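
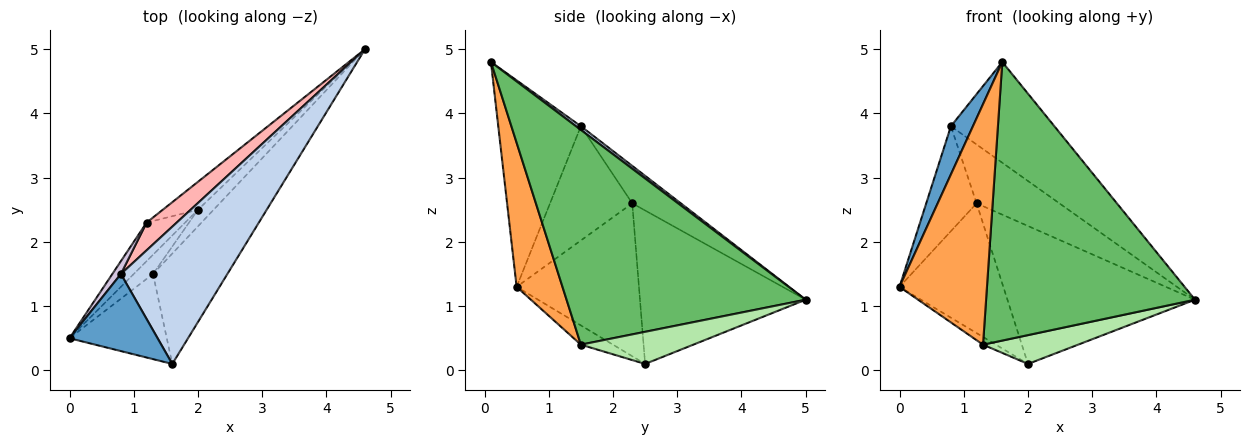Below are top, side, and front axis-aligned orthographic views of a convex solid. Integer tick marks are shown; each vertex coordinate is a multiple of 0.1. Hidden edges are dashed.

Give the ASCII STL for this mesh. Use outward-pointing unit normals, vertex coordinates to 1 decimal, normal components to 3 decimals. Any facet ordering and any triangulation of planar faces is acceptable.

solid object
 facet normal -0.893 -0.238 0.381
  outer loop
   vertex 0.8 1.5 3.8
   vertex 0.0 0.5 1.3
   vertex 1.6 0.1 4.8
  endloop
 endfacet
 facet normal 0.028 0.591 0.806
  outer loop
   vertex 0.8 1.5 3.8
   vertex 1.6 0.1 4.8
   vertex 4.6 5.0 1.1
  endloop
 endfacet
 facet normal 0.443 -0.845 -0.299
  outer loop
   vertex 1.3 1.5 0.4
   vertex 1.6 0.1 4.8
   vertex 0.0 0.5 1.3
  endloop
 endfacet
 facet normal -0.680 0.272 -0.680
  outer loop
   vertex 1.3 1.5 0.4
   vertex 0.0 0.5 1.3
   vertex 2.0 2.5 0.1
  endloop
 endfacet
 facet normal 0.729 -0.637 -0.252
  outer loop
   vertex 1.3 1.5 0.4
   vertex 4.6 5.0 1.1
   vertex 1.6 0.1 4.8
  endloop
 endfacet
 facet normal 0.716 -0.605 -0.348
  outer loop
   vertex 1.3 1.5 0.4
   vertex 2.0 2.5 0.1
   vertex 4.6 5.0 1.1
  endloop
 endfacet
 facet normal -0.655 0.741 -0.150
  outer loop
   vertex 1.2 2.3 2.6
   vertex 4.6 5.0 1.1
   vertex 2.0 2.5 0.1
  endloop
 endfacet
 facet normal -0.468 0.799 0.377
  outer loop
   vertex 1.2 2.3 2.6
   vertex 0.8 1.5 3.8
   vertex 4.6 5.0 1.1
  endloop
 endfacet
 facet normal -0.749 0.635 -0.189
  outer loop
   vertex 1.2 2.3 2.6
   vertex 2.0 2.5 0.1
   vertex 0.0 0.5 1.3
  endloop
 endfacet
 facet normal -0.851 0.521 0.064
  outer loop
   vertex 1.2 2.3 2.6
   vertex 0.0 0.5 1.3
   vertex 0.8 1.5 3.8
  endloop
 endfacet
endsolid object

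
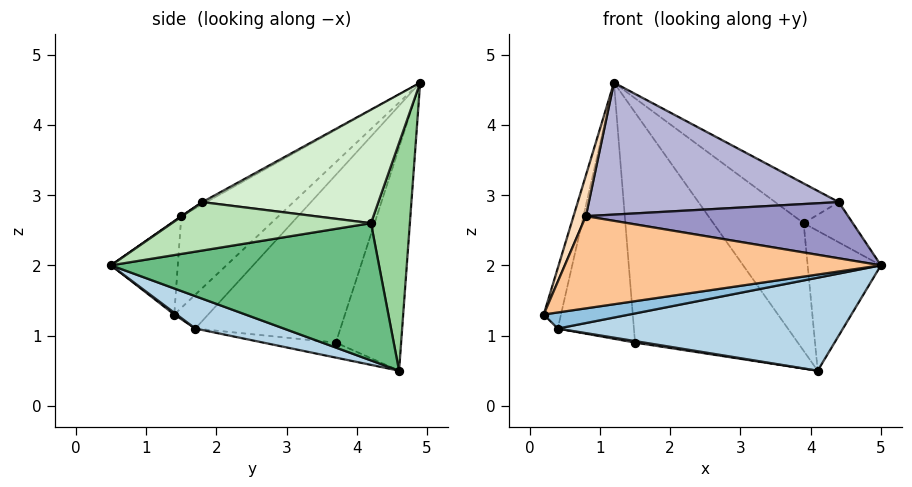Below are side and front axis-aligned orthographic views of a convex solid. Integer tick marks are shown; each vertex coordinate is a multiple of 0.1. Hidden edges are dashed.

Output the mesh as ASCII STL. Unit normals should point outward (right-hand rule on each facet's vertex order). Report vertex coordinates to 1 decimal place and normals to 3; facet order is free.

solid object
 facet normal -0.353 0.881 -0.314
  outer loop
   vertex 1.5 3.7 0.9
   vertex 1.2 4.9 4.6
   vertex 4.1 4.6 0.5
  endloop
 endfacet
 facet normal 0.015 -0.562 -0.827
  outer loop
   vertex 0.4 1.7 1.1
   vertex 5.0 0.5 2.0
   vertex 0.2 1.4 1.3
  endloop
 endfacet
 facet normal 0.100 -0.322 -0.941
  outer loop
   vertex 0.4 1.7 1.1
   vertex 4.1 4.6 0.5
   vertex 5.0 0.5 2.0
  endloop
 endfacet
 facet normal -0.146 -0.019 -0.989
  outer loop
   vertex 0.4 1.7 1.1
   vertex 1.5 3.7 0.9
   vertex 4.1 4.6 0.5
  endloop
 endfacet
 facet normal -0.872 0.444 -0.206
  outer loop
   vertex 0.4 1.7 1.1
   vertex 0.2 1.4 1.3
   vertex 1.2 4.9 4.6
  endloop
 endfacet
 facet normal -0.864 0.454 -0.217
  outer loop
   vertex 0.4 1.7 1.1
   vertex 1.2 4.9 4.6
   vertex 1.5 3.7 0.9
  endloop
 endfacet
 facet normal -0.204 -0.966 0.156
  outer loop
   vertex 0.8 1.5 2.7
   vertex 0.2 1.4 1.3
   vertex 5.0 0.5 2.0
  endloop
 endfacet
 facet normal -0.910 -0.115 0.398
  outer loop
   vertex 0.8 1.5 2.7
   vertex 1.2 4.9 4.6
   vertex 0.2 1.4 1.3
  endloop
 endfacet
 facet normal 0.955 0.261 0.141
  outer loop
   vertex 3.9 4.2 2.6
   vertex 5.0 0.5 2.0
   vertex 4.1 4.6 0.5
  endloop
 endfacet
 facet normal 0.387 0.898 0.208
  outer loop
   vertex 3.9 4.2 2.6
   vertex 4.1 4.6 0.5
   vertex 1.2 4.9 4.6
  endloop
 endfacet
 facet normal 0.930 0.230 0.288
  outer loop
   vertex 4.4 1.8 2.9
   vertex 5.0 0.5 2.0
   vertex 3.9 4.2 2.6
  endloop
 endfacet
 facet normal 0.617 0.223 0.755
  outer loop
   vertex 4.4 1.8 2.9
   vertex 3.9 4.2 2.6
   vertex 1.2 4.9 4.6
  endloop
 endfacet
 facet normal 0.002 -0.569 0.823
  outer loop
   vertex 4.4 1.8 2.9
   vertex 0.8 1.5 2.7
   vertex 5.0 0.5 2.0
  endloop
 endfacet
 facet normal -0.008 -0.487 0.873
  outer loop
   vertex 4.4 1.8 2.9
   vertex 1.2 4.9 4.6
   vertex 0.8 1.5 2.7
  endloop
 endfacet
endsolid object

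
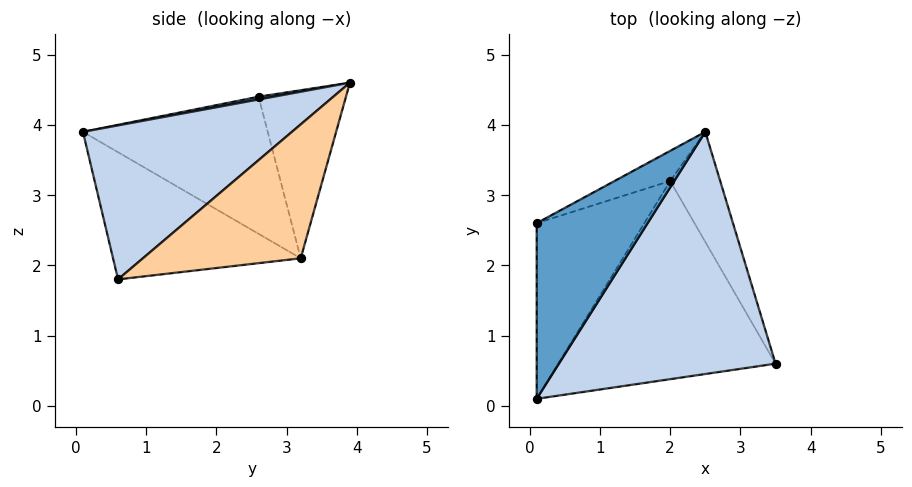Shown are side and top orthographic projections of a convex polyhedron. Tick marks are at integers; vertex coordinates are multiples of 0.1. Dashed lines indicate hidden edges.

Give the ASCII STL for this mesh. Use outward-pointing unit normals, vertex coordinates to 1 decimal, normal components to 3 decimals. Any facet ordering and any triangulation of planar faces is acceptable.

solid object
 facet normal 0.025 -0.196 0.980
  outer loop
   vertex 0.1 0.1 3.9
   vertex 2.5 3.9 4.6
   vertex 0.1 2.6 4.4
  endloop
 endfacet
 facet normal 0.515 -0.459 0.724
  outer loop
   vertex 0.1 0.1 3.9
   vertex 3.5 0.6 1.8
   vertex 2.5 3.9 4.6
  endloop
 endfacet
 facet normal -0.461 0.874 -0.153
  outer loop
   vertex 2.0 3.2 2.1
   vertex 0.1 2.6 4.4
   vertex 2.5 3.9 4.6
  endloop
 endfacet
 facet normal 0.810 0.502 -0.303
  outer loop
   vertex 2.0 3.2 2.1
   vertex 2.5 3.9 4.6
   vertex 3.5 0.6 1.8
  endloop
 endfacet
 facet normal -0.781 0.123 -0.613
  outer loop
   vertex 2.0 3.2 2.1
   vertex 0.1 0.1 3.9
   vertex 0.1 2.6 4.4
  endloop
 endfacet
 facet normal -0.496 -0.188 -0.848
  outer loop
   vertex 2.0 3.2 2.1
   vertex 3.5 0.6 1.8
   vertex 0.1 0.1 3.9
  endloop
 endfacet
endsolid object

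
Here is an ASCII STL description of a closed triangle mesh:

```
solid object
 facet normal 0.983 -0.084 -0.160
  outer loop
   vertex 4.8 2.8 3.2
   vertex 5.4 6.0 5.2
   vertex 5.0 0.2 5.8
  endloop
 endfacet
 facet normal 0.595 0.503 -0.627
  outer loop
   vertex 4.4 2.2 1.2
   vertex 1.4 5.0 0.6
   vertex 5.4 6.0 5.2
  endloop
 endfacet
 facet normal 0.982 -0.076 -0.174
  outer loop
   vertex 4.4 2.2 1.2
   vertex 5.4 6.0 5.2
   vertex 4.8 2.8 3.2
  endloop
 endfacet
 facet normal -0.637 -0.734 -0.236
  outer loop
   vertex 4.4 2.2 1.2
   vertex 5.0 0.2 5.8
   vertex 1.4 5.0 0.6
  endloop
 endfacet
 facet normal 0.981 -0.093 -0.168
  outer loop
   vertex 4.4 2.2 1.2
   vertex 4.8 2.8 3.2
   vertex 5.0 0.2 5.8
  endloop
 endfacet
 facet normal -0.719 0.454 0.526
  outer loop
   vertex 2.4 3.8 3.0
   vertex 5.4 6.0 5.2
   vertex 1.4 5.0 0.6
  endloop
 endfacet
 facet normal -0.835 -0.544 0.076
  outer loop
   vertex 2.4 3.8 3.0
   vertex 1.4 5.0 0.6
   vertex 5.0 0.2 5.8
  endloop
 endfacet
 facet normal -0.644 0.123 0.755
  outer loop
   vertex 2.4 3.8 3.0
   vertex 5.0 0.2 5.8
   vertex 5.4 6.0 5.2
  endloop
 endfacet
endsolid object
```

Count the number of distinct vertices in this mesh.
6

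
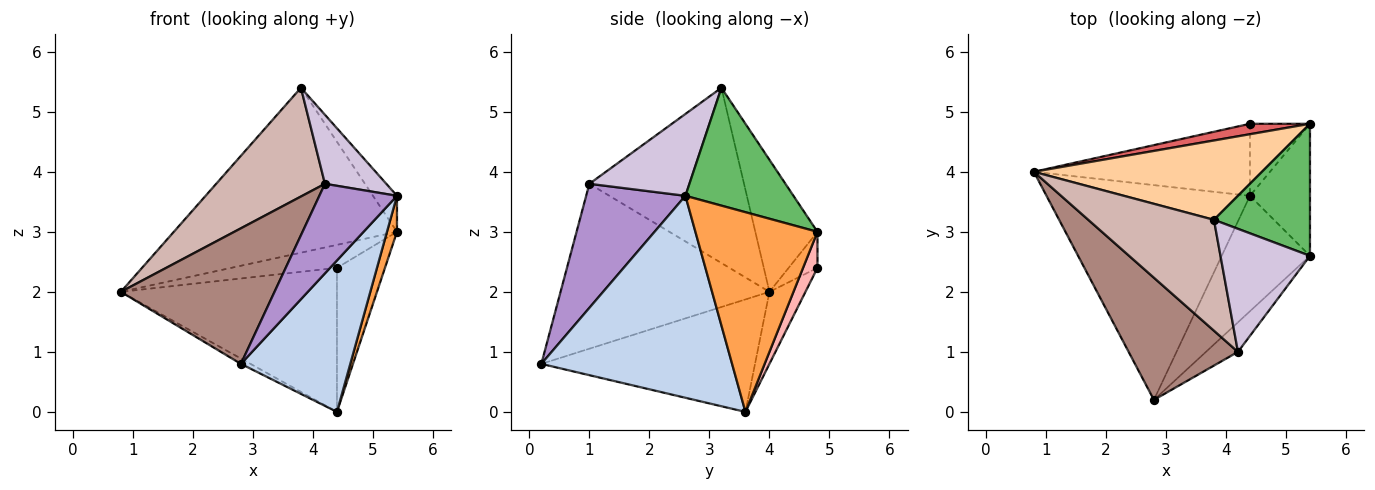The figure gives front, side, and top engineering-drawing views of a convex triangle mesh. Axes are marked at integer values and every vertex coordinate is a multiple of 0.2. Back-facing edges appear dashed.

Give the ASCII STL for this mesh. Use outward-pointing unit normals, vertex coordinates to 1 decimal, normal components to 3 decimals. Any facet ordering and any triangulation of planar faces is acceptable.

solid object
 facet normal -0.484 0.022 -0.875
  outer loop
   vertex 4.4 3.6 0.0
   vertex 2.8 0.2 0.8
   vertex 0.8 4.0 2.0
  endloop
 endfacet
 facet normal 0.811 -0.465 -0.355
  outer loop
   vertex 4.4 3.6 0.0
   vertex 5.4 2.6 3.6
   vertex 2.8 0.2 0.8
  endloop
 endfacet
 facet normal 0.955 -0.078 -0.287
  outer loop
   vertex 5.4 4.8 3.0
   vertex 5.4 2.6 3.6
   vertex 4.4 3.6 0.0
  endloop
 endfacet
 facet normal -0.243 0.874 0.420
  outer loop
   vertex 3.8 3.2 5.4
   vertex 5.4 4.8 3.0
   vertex 0.8 4.0 2.0
  endloop
 endfacet
 facet normal 0.764 0.170 0.623
  outer loop
   vertex 3.8 3.2 5.4
   vertex 5.4 2.6 3.6
   vertex 5.4 4.8 3.0
  endloop
 endfacet
 facet normal -0.147 0.885 -0.442
  outer loop
   vertex 4.4 4.8 2.4
   vertex 4.4 3.6 0.0
   vertex 0.8 4.0 2.0
  endloop
 endfacet
 facet normal -0.241 0.884 0.402
  outer loop
   vertex 4.4 4.8 2.4
   vertex 0.8 4.0 2.0
   vertex 5.4 4.8 3.0
  endloop
 endfacet
 facet normal 0.259 0.864 -0.432
  outer loop
   vertex 4.4 4.8 2.4
   vertex 5.4 4.8 3.0
   vertex 4.4 3.6 0.0
  endloop
 endfacet
 facet normal 0.772 -0.604 -0.199
  outer loop
   vertex 4.2 1.0 3.8
   vertex 2.8 0.2 0.8
   vertex 5.4 2.6 3.6
  endloop
 endfacet
 facet normal 0.624 -0.382 0.682
  outer loop
   vertex 4.2 1.0 3.8
   vertex 5.4 2.6 3.6
   vertex 3.8 3.2 5.4
  endloop
 endfacet
 facet normal -0.711 -0.523 0.471
  outer loop
   vertex 4.2 1.0 3.8
   vertex 0.8 4.0 2.0
   vertex 2.8 0.2 0.8
  endloop
 endfacet
 facet normal -0.706 -0.496 0.506
  outer loop
   vertex 4.2 1.0 3.8
   vertex 3.8 3.2 5.4
   vertex 0.8 4.0 2.0
  endloop
 endfacet
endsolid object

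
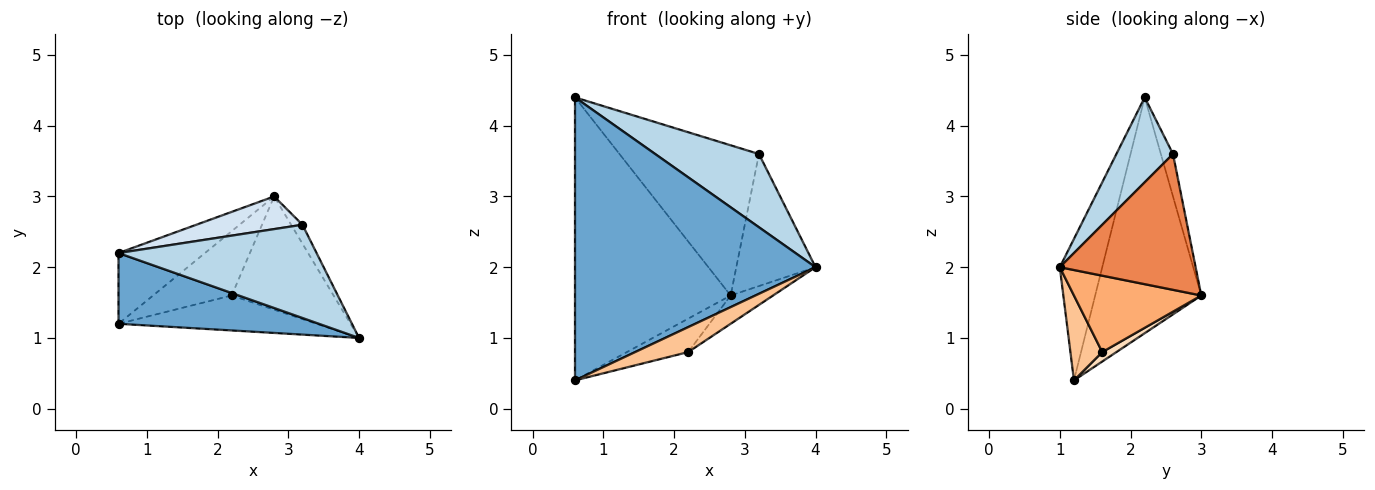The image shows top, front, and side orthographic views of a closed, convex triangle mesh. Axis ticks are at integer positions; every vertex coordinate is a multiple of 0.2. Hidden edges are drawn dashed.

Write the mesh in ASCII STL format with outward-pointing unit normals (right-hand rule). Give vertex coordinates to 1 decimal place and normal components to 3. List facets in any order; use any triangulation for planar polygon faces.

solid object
 facet normal -0.169 -0.956 0.239
  outer loop
   vertex 0.6 1.2 0.4
   vertex 4.0 1.0 2.0
   vertex 0.6 2.2 4.4
  endloop
 endfacet
 facet normal -0.552 0.809 -0.202
  outer loop
   vertex 0.6 1.2 0.4
   vertex 0.6 2.2 4.4
   vertex 2.8 3.0 1.6
  endloop
 endfacet
 facet normal 0.319 -0.585 0.745
  outer loop
   vertex 3.2 2.6 3.6
   vertex 0.6 2.2 4.4
   vertex 4.0 1.0 2.0
  endloop
 endfacet
 facet normal -0.085 0.974 0.212
  outer loop
   vertex 3.2 2.6 3.6
   vertex 2.8 3.0 1.6
   vertex 0.6 2.2 4.4
  endloop
 endfacet
 facet normal 0.862 0.503 -0.072
  outer loop
   vertex 3.2 2.6 3.6
   vertex 4.0 1.0 2.0
   vertex 2.8 3.0 1.6
  endloop
 endfacet
 facet normal 0.588 0.196 -0.784
  outer loop
   vertex 2.2 1.6 0.8
   vertex 2.8 3.0 1.6
   vertex 4.0 1.0 2.0
  endloop
 endfacet
 facet normal 0.329 -0.549 -0.768
  outer loop
   vertex 2.2 1.6 0.8
   vertex 4.0 1.0 2.0
   vertex 0.6 1.2 0.4
  endloop
 endfacet
 facet normal 0.106 0.459 -0.882
  outer loop
   vertex 2.2 1.6 0.8
   vertex 0.6 1.2 0.4
   vertex 2.8 3.0 1.6
  endloop
 endfacet
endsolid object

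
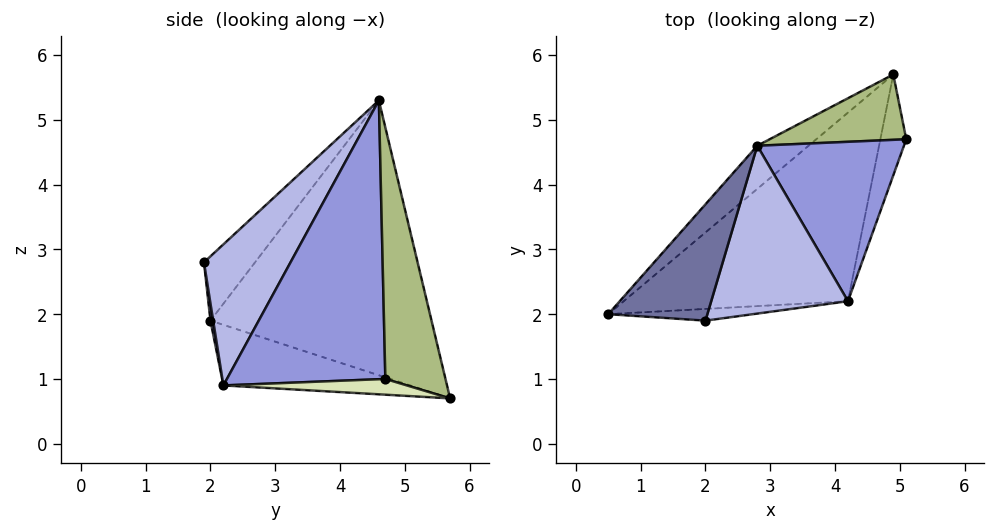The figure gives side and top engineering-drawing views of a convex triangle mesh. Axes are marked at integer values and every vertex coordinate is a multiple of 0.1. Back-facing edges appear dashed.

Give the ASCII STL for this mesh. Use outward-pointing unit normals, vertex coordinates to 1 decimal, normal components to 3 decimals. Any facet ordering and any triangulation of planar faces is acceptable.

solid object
 facet normal -0.464 -0.524 0.714
  outer loop
   vertex 2.0 1.9 2.8
   vertex 2.8 4.6 5.3
   vertex 0.5 2.0 1.9
  endloop
 endfacet
 facet normal 0.016 -0.990 -0.137
  outer loop
   vertex 4.2 2.2 0.9
   vertex 2.0 1.9 2.8
   vertex 0.5 2.0 1.9
  endloop
 endfacet
 facet normal 0.839 -0.320 0.441
  outer loop
   vertex 4.2 2.2 0.9
   vertex 5.1 4.7 1.0
   vertex 2.8 4.6 5.3
  endloop
 endfacet
 facet normal 0.545 -0.651 0.528
  outer loop
   vertex 4.2 2.2 0.9
   vertex 2.8 4.6 5.3
   vertex 2.0 1.9 2.8
  endloop
 endfacet
 facet normal -0.658 0.743 -0.123
  outer loop
   vertex 4.9 5.7 0.7
   vertex 0.5 2.0 1.9
   vertex 2.8 4.6 5.3
  endloop
 endfacet
 facet normal 0.837 0.304 0.455
  outer loop
   vertex 4.9 5.7 0.7
   vertex 2.8 4.6 5.3
   vertex 5.1 4.7 1.0
  endloop
 endfacet
 facet normal -0.261 -0.003 -0.965
  outer loop
   vertex 4.9 5.7 0.7
   vertex 4.2 2.2 0.9
   vertex 0.5 2.0 1.9
  endloop
 endfacet
 facet normal 0.513 -0.151 -0.845
  outer loop
   vertex 4.9 5.7 0.7
   vertex 5.1 4.7 1.0
   vertex 4.2 2.2 0.9
  endloop
 endfacet
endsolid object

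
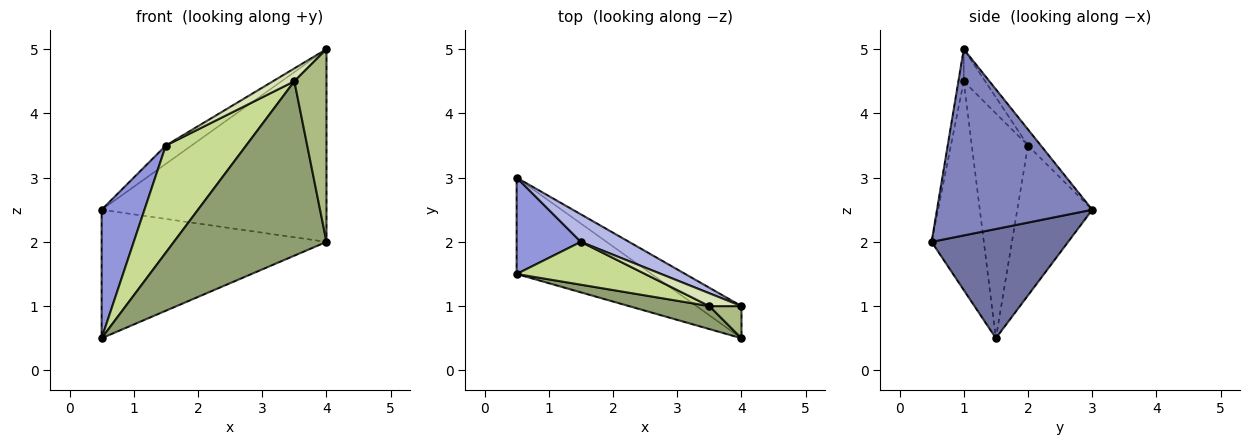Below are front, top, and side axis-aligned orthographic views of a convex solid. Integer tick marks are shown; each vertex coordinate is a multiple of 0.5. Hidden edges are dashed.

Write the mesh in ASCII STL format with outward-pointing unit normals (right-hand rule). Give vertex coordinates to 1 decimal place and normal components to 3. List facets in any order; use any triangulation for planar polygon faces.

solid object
 facet normal 0.437 0.720 -0.540
  outer loop
   vertex 0.5 3.0 2.5
   vertex 4.0 0.5 2.0
   vertex 0.5 1.5 0.5
  endloop
 endfacet
 facet normal 0.563 0.815 -0.136
  outer loop
   vertex 4.0 1.0 5.0
   vertex 4.0 0.5 2.0
   vertex 0.5 3.0 2.5
  endloop
 endfacet
 facet normal -0.814 -0.465 0.349
  outer loop
   vertex 1.5 2.0 3.5
   vertex 0.5 3.0 2.5
   vertex 0.5 1.5 0.5
  endloop
 endfacet
 facet normal -0.267 0.535 0.802
  outer loop
   vertex 1.5 2.0 3.5
   vertex 4.0 1.0 5.0
   vertex 0.5 3.0 2.5
  endloop
 endfacet
 facet normal -0.321 -0.939 0.124
  outer loop
   vertex 3.5 1.0 4.5
   vertex 0.5 1.5 0.5
   vertex 4.0 0.5 2.0
  endloop
 endfacet
 facet normal -0.162 -0.973 0.162
  outer loop
   vertex 3.5 1.0 4.5
   vertex 4.0 0.5 2.0
   vertex 4.0 1.0 5.0
  endloop
 endfacet
 facet normal -0.545 -0.778 0.311
  outer loop
   vertex 3.5 1.0 4.5
   vertex 1.5 2.0 3.5
   vertex 0.5 1.5 0.5
  endloop
 endfacet
 facet normal -0.577 -0.577 0.577
  outer loop
   vertex 3.5 1.0 4.5
   vertex 4.0 1.0 5.0
   vertex 1.5 2.0 3.5
  endloop
 endfacet
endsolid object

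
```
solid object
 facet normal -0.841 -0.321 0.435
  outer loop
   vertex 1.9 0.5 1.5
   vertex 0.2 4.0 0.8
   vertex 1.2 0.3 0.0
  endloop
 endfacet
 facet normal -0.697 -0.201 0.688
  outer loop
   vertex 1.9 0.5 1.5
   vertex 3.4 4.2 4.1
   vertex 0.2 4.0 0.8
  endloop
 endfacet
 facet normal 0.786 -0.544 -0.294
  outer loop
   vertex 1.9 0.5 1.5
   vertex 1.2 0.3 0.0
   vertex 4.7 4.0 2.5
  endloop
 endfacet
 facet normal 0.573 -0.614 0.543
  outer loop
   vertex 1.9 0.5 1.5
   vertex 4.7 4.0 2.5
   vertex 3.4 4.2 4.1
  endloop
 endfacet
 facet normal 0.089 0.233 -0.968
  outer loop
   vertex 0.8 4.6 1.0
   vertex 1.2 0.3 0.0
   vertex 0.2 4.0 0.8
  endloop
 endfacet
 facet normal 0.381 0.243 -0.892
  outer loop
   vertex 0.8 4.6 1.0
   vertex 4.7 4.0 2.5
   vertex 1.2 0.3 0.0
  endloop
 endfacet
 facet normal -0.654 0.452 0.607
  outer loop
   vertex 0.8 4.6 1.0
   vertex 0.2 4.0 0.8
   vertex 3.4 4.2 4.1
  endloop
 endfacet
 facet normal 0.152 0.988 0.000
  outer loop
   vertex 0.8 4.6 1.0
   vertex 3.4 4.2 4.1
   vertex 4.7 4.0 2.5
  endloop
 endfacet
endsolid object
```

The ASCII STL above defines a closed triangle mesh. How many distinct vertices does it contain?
6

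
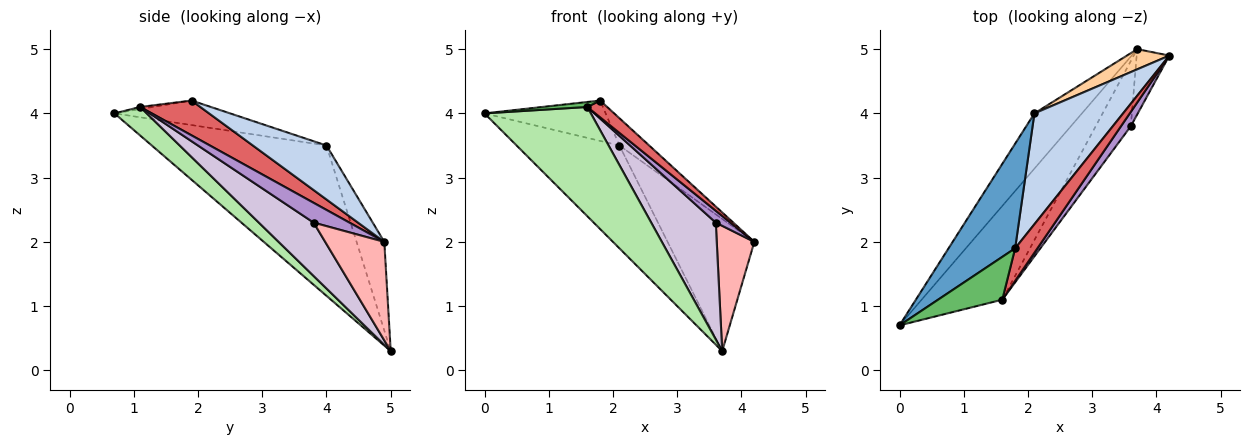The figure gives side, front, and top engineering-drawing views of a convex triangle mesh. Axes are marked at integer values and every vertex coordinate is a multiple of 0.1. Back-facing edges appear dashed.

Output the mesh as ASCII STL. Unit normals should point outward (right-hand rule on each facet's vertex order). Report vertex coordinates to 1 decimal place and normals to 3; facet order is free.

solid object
 facet normal -0.325 0.341 0.882
  outer loop
   vertex 2.1 4.0 3.5
   vertex 0.0 0.7 4.0
   vertex 1.8 1.9 4.2
  endloop
 endfacet
 facet normal 0.509 0.206 0.836
  outer loop
   vertex 2.1 4.0 3.5
   vertex 1.8 1.9 4.2
   vertex 4.2 4.9 2.0
  endloop
 endfacet
 facet normal -0.832 0.489 -0.263
  outer loop
   vertex 2.1 4.0 3.5
   vertex 3.7 5.0 0.3
   vertex 0.0 0.7 4.0
  endloop
 endfacet
 facet normal -0.301 0.943 0.144
  outer loop
   vertex 2.1 4.0 3.5
   vertex 4.2 4.9 2.0
   vertex 3.7 5.0 0.3
  endloop
 endfacet
 facet normal -0.033 -0.116 0.993
  outer loop
   vertex 1.6 1.1 4.1
   vertex 1.8 1.9 4.2
   vertex 0.0 0.7 4.0
  endloop
 endfacet
 facet normal 0.225 -0.739 -0.635
  outer loop
   vertex 1.6 1.1 4.1
   vertex 0.0 0.7 4.0
   vertex 3.7 5.0 0.3
  endloop
 endfacet
 facet normal 0.811 -0.268 0.520
  outer loop
   vertex 1.6 1.1 4.1
   vertex 4.2 4.9 2.0
   vertex 1.8 1.9 4.2
  endloop
 endfacet
 facet normal 0.813 -0.517 -0.269
  outer loop
   vertex 3.6 3.8 2.3
   vertex 3.7 5.0 0.3
   vertex 4.2 4.9 2.0
  endloop
 endfacet
 facet normal 0.841 -0.345 0.417
  outer loop
   vertex 3.6 3.8 2.3
   vertex 4.2 4.9 2.0
   vertex 1.6 1.1 4.1
  endloop
 endfacet
 facet normal 0.595 -0.702 -0.391
  outer loop
   vertex 3.6 3.8 2.3
   vertex 1.6 1.1 4.1
   vertex 3.7 5.0 0.3
  endloop
 endfacet
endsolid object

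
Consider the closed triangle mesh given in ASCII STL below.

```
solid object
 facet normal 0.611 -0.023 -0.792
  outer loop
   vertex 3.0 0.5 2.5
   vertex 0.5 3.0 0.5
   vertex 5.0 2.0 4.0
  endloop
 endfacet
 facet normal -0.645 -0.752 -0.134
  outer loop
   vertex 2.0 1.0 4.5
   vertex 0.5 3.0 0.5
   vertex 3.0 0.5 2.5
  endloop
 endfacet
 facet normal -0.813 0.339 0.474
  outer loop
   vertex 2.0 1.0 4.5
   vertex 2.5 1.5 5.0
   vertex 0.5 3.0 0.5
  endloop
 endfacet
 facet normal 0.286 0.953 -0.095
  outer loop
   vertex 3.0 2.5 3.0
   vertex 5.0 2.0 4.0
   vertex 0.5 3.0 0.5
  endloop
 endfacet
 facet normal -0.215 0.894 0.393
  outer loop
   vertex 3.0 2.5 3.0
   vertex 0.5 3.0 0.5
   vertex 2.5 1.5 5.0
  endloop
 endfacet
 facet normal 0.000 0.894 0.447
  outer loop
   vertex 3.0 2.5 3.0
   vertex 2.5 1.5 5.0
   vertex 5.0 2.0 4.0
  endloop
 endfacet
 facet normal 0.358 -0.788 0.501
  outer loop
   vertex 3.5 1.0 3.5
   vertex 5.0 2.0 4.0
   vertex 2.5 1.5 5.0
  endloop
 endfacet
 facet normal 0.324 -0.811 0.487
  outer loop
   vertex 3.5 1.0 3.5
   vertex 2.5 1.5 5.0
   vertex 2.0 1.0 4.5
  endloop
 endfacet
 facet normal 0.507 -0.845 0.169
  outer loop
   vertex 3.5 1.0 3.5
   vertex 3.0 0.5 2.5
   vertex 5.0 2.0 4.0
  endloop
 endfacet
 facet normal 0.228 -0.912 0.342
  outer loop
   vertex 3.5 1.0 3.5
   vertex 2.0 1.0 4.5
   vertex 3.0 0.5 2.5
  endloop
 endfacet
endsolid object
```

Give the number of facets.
10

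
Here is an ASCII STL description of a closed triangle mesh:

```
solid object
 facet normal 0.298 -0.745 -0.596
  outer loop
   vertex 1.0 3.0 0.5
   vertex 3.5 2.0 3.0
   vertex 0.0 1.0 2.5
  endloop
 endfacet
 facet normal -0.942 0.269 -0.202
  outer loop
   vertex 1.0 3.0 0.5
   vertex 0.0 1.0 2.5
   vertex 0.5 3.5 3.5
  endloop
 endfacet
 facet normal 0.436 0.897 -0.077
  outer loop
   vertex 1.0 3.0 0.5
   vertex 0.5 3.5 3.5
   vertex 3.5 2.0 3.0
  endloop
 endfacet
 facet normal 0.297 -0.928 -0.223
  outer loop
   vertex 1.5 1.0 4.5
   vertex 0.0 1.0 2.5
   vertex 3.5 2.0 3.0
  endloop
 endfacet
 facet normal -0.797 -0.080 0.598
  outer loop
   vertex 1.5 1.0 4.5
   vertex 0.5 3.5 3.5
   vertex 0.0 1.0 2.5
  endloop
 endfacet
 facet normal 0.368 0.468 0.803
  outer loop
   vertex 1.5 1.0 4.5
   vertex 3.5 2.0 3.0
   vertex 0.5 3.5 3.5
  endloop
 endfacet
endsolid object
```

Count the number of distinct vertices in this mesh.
5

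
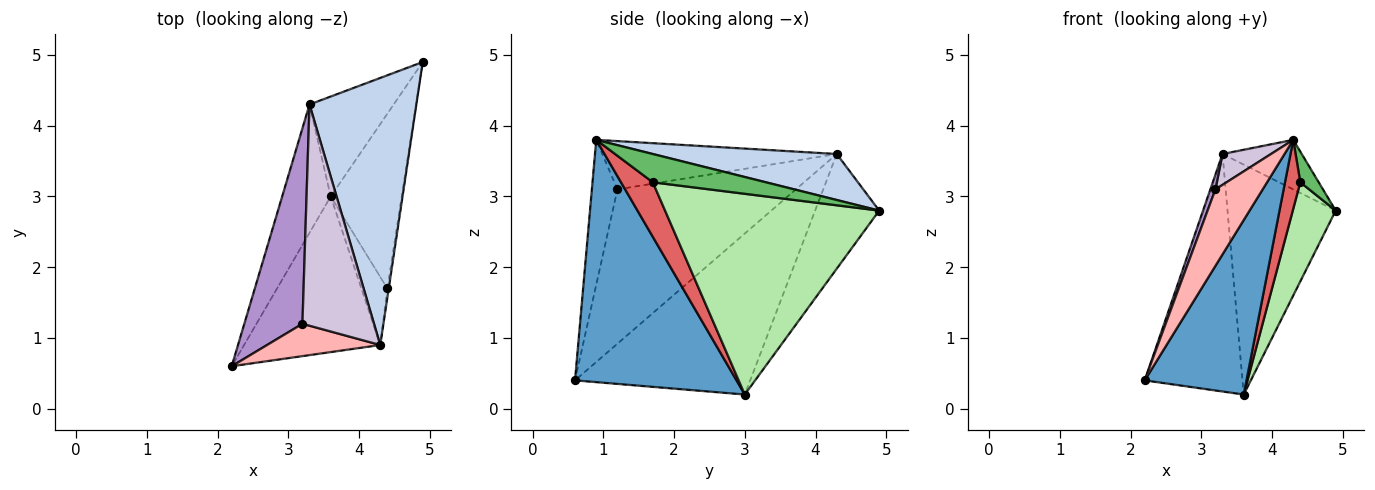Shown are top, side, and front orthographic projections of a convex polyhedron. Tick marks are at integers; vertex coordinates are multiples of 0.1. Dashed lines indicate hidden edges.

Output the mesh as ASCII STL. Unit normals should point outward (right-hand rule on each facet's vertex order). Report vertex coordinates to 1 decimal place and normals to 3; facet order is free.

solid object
 facet normal 0.764 -0.481 -0.429
  outer loop
   vertex 3.6 3.0 0.2
   vertex 4.3 0.9 3.8
   vertex 2.2 0.6 0.4
  endloop
 endfacet
 facet normal 0.390 0.168 0.905
  outer loop
   vertex 3.3 4.3 3.6
   vertex 4.3 0.9 3.8
   vertex 4.9 4.9 2.8
  endloop
 endfacet
 facet normal -0.844 0.471 -0.255
  outer loop
   vertex 3.3 4.3 3.6
   vertex 3.6 3.0 0.2
   vertex 2.2 0.6 0.4
  endloop
 endfacet
 facet normal -0.477 0.806 -0.350
  outer loop
   vertex 3.3 4.3 3.6
   vertex 4.9 4.9 2.8
   vertex 3.6 3.0 0.2
  endloop
 endfacet
 facet normal 0.986 -0.160 -0.049
  outer loop
   vertex 4.4 1.7 3.2
   vertex 4.9 4.9 2.8
   vertex 4.3 0.9 3.8
  endloop
 endfacet
 facet normal 0.926 -0.186 -0.328
  outer loop
   vertex 4.4 1.7 3.2
   vertex 3.6 3.0 0.2
   vertex 4.9 4.9 2.8
  endloop
 endfacet
 facet normal 0.828 -0.399 -0.394
  outer loop
   vertex 4.4 1.7 3.2
   vertex 4.3 0.9 3.8
   vertex 3.6 3.0 0.2
  endloop
 endfacet
 facet normal -0.447 -0.824 0.349
  outer loop
   vertex 3.2 1.2 3.1
   vertex 2.2 0.6 0.4
   vertex 4.3 0.9 3.8
  endloop
 endfacet
 facet normal -0.935 -0.027 0.352
  outer loop
   vertex 3.2 1.2 3.1
   vertex 3.3 4.3 3.6
   vertex 2.2 0.6 0.4
  endloop
 endfacet
 facet normal -0.555 -0.115 0.824
  outer loop
   vertex 3.2 1.2 3.1
   vertex 4.3 0.9 3.8
   vertex 3.3 4.3 3.6
  endloop
 endfacet
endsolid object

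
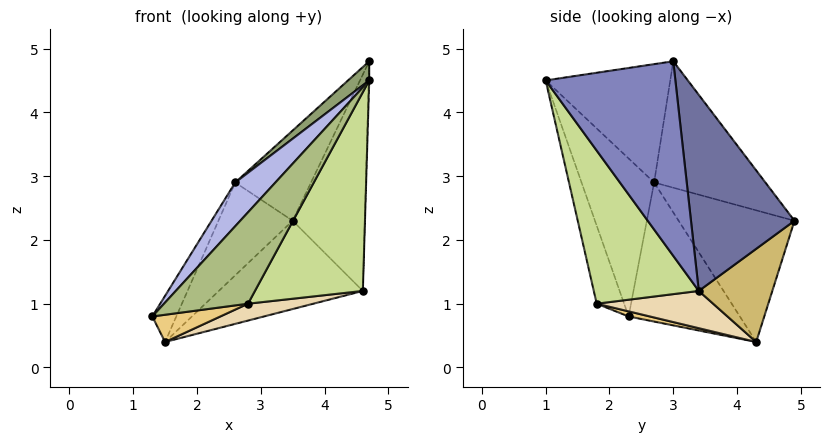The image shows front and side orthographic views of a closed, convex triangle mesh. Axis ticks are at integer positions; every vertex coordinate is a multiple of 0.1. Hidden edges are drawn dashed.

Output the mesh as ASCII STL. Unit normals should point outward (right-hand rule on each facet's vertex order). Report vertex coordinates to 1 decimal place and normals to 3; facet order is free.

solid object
 facet normal 0.820 0.571 0.041
  outer loop
   vertex 4.6 3.4 1.2
   vertex 3.5 4.9 2.3
   vertex 4.7 3.0 4.8
  endloop
 endfacet
 facet normal 1.000 0.004 -0.027
  outer loop
   vertex 4.6 3.4 1.2
   vertex 4.7 3.0 4.8
   vertex 4.7 1.0 4.5
  endloop
 endfacet
 facet normal -0.638 0.434 0.636
  outer loop
   vertex 2.6 2.7 2.9
   vertex 4.7 3.0 4.8
   vertex 3.5 4.9 2.3
  endloop
 endfacet
 facet normal -0.739 -0.409 0.535
  outer loop
   vertex 2.6 2.7 2.9
   vertex 1.3 2.3 0.8
   vertex 4.7 1.0 4.5
  endloop
 endfacet
 facet normal -0.658 -0.112 0.745
  outer loop
   vertex 2.6 2.7 2.9
   vertex 4.7 1.0 4.5
   vertex 4.7 3.0 4.8
  endloop
 endfacet
 facet normal -0.310 -0.949 -0.049
  outer loop
   vertex 2.8 1.8 1.0
   vertex 4.7 1.0 4.5
   vertex 1.3 2.3 0.8
  endloop
 endfacet
 facet normal 0.613 -0.630 -0.477
  outer loop
   vertex 2.8 1.8 1.0
   vertex 4.6 3.4 1.2
   vertex 4.7 1.0 4.5
  endloop
 endfacet
 facet normal -0.851 0.183 0.492
  outer loop
   vertex 1.5 4.3 0.4
   vertex 1.3 2.3 0.8
   vertex 2.6 2.7 2.9
  endloop
 endfacet
 facet normal -0.685 0.439 0.582
  outer loop
   vertex 1.5 4.3 0.4
   vertex 2.6 2.7 2.9
   vertex 3.5 4.9 2.3
  endloop
 endfacet
 facet normal 0.362 0.709 -0.605
  outer loop
   vertex 1.5 4.3 0.4
   vertex 3.5 4.9 2.3
   vertex 4.6 3.4 1.2
  endloop
 endfacet
 facet normal 0.063 -0.202 -0.977
  outer loop
   vertex 1.5 4.3 0.4
   vertex 2.8 1.8 1.0
   vertex 1.3 2.3 0.8
  endloop
 endfacet
 facet normal 0.215 -0.121 -0.969
  outer loop
   vertex 1.5 4.3 0.4
   vertex 4.6 3.4 1.2
   vertex 2.8 1.8 1.0
  endloop
 endfacet
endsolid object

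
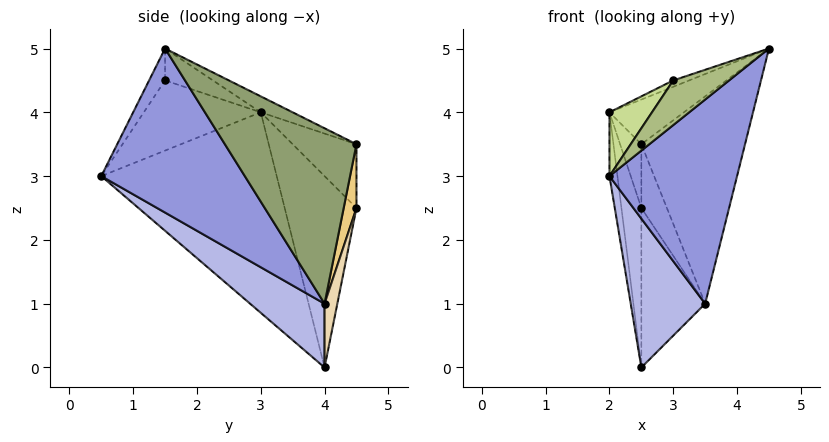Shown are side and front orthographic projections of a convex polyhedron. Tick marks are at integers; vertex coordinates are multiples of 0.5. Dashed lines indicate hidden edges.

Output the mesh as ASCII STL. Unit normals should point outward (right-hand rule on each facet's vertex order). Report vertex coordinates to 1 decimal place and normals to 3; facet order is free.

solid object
 facet normal -0.153 0.358 0.921
  outer loop
   vertex 2.0 3.0 4.0
   vertex 4.5 1.5 5.0
   vertex 2.5 4.5 3.5
  endloop
 endfacet
 facet normal -0.993 0.045 -0.113
  outer loop
   vertex 2.0 3.0 4.0
   vertex 2.5 4.0 0.0
   vertex 2.0 0.5 3.0
  endloop
 endfacet
 facet normal 0.640 -0.569 -0.516
  outer loop
   vertex 3.5 4.0 1.0
   vertex 4.5 1.5 5.0
   vertex 2.0 0.5 3.0
  endloop
 endfacet
 facet normal 0.577 -0.577 -0.577
  outer loop
   vertex 3.5 4.0 1.0
   vertex 2.0 0.5 3.0
   vertex 2.5 4.0 0.0
  endloop
 endfacet
 facet normal 0.772 0.608 0.187
  outer loop
   vertex 3.5 4.0 1.0
   vertex 2.5 4.5 3.5
   vertex 4.5 1.5 5.0
  endloop
 endfacet
 facet normal -0.212 -0.742 0.636
  outer loop
   vertex 3.0 1.5 4.5
   vertex 2.0 0.5 3.0
   vertex 4.5 1.5 5.0
  endloop
 endfacet
 facet normal -0.715 -0.260 0.650
  outer loop
   vertex 3.0 1.5 4.5
   vertex 2.0 3.0 4.0
   vertex 2.0 0.5 3.0
  endloop
 endfacet
 facet normal -0.314 0.105 0.943
  outer loop
   vertex 3.0 1.5 4.5
   vertex 4.5 1.5 5.0
   vertex 2.0 3.0 4.0
  endloop
 endfacet
 facet normal -0.949 0.316 0.000
  outer loop
   vertex 2.5 4.5 2.5
   vertex 2.0 3.0 4.0
   vertex 2.5 4.5 3.5
  endloop
 endfacet
 facet normal -0.962 0.267 -0.053
  outer loop
   vertex 2.5 4.5 2.5
   vertex 2.5 4.0 0.0
   vertex 2.0 3.0 4.0
  endloop
 endfacet
 facet normal 0.447 0.894 0.000
  outer loop
   vertex 2.5 4.5 2.5
   vertex 2.5 4.5 3.5
   vertex 3.5 4.0 1.0
  endloop
 endfacet
 facet normal 0.192 0.962 -0.192
  outer loop
   vertex 2.5 4.5 2.5
   vertex 3.5 4.0 1.0
   vertex 2.5 4.0 0.0
  endloop
 endfacet
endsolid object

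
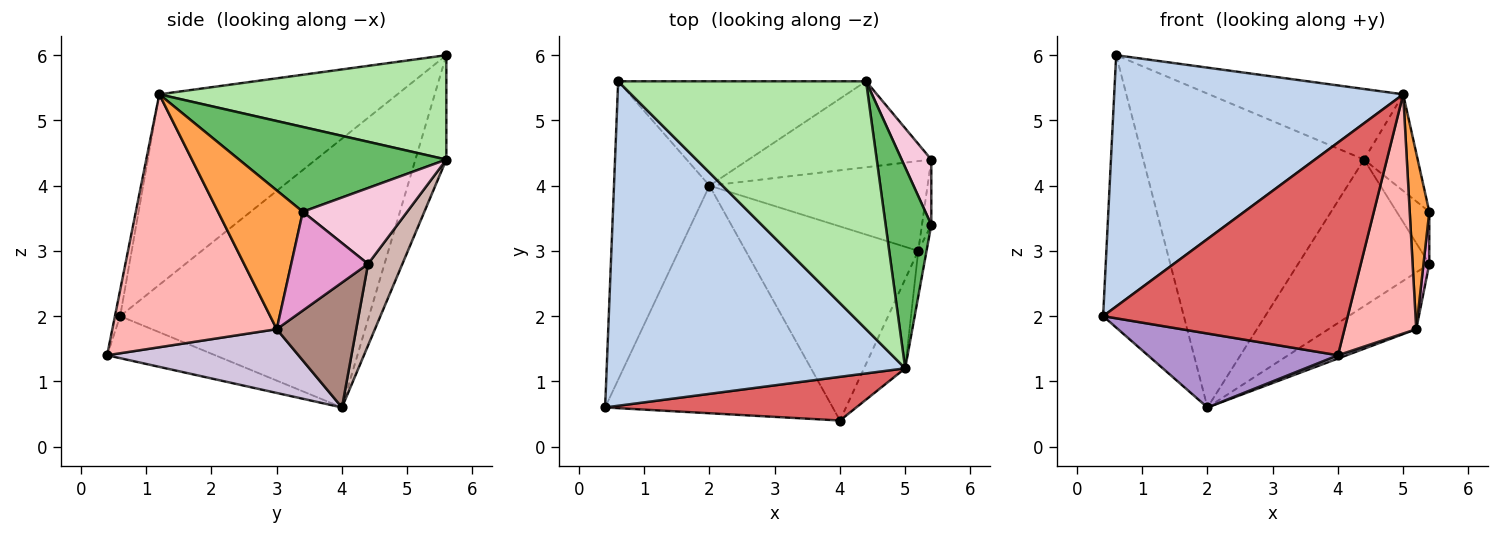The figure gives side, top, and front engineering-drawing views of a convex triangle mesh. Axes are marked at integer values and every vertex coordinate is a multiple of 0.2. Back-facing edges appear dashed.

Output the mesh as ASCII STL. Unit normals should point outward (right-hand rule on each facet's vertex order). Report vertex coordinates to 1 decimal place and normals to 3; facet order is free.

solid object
 facet normal -0.901 0.292 -0.320
  outer loop
   vertex 2.0 4.0 0.6
   vertex 0.4 0.6 2.0
   vertex 0.6 5.6 6.0
  endloop
 endfacet
 facet normal -0.450 -0.547 0.706
  outer loop
   vertex 5.0 1.2 5.4
   vertex 0.6 5.6 6.0
   vertex 0.4 0.6 2.0
  endloop
 endfacet
 facet normal 0.973 -0.224 -0.058
  outer loop
   vertex 5.2 3.0 1.8
   vertex 5.4 3.4 3.6
   vertex 5.0 1.2 5.4
  endloop
 endfacet
 facet normal -0.132 0.941 -0.313
  outer loop
   vertex 4.4 5.6 4.4
   vertex 2.0 4.0 0.6
   vertex 0.6 5.6 6.0
  endloop
 endfacet
 facet normal 0.858 0.222 0.462
  outer loop
   vertex 4.4 5.6 4.4
   vertex 5.0 1.2 5.4
   vertex 5.4 3.4 3.6
  endloop
 endfacet
 facet normal 0.375 0.254 0.891
  outer loop
   vertex 4.4 5.6 4.4
   vertex 0.6 5.6 6.0
   vertex 5.0 1.2 5.4
  endloop
 endfacet
 facet normal -0.021 -0.979 0.201
  outer loop
   vertex 4.0 0.4 1.4
   vertex 5.0 1.2 5.4
   vertex 0.4 0.6 2.0
  endloop
 endfacet
 facet normal 0.906 -0.396 -0.147
  outer loop
   vertex 4.0 0.4 1.4
   vertex 5.2 3.0 1.8
   vertex 5.0 1.2 5.4
  endloop
 endfacet
 facet normal -0.173 -0.304 -0.937
  outer loop
   vertex 4.0 0.4 1.4
   vertex 0.4 0.6 2.0
   vertex 2.0 4.0 0.6
  endloop
 endfacet
 facet normal 0.347 -0.016 -0.938
  outer loop
   vertex 4.0 0.4 1.4
   vertex 2.0 4.0 0.6
   vertex 5.2 3.0 1.8
  endloop
 endfacet
 facet normal 0.436 0.481 -0.761
  outer loop
   vertex 5.4 4.4 2.8
   vertex 5.2 3.0 1.8
   vertex 2.0 4.0 0.6
  endloop
 endfacet
 facet normal 0.220 0.841 -0.493
  outer loop
   vertex 5.4 4.4 2.8
   vertex 2.0 4.0 0.6
   vertex 4.4 5.6 4.4
  endloop
 endfacet
 facet normal 0.993 -0.075 -0.094
  outer loop
   vertex 5.4 4.4 2.8
   vertex 5.4 3.4 3.6
   vertex 5.2 3.0 1.8
  endloop
 endfacet
 facet normal 0.894 0.279 0.349
  outer loop
   vertex 5.4 4.4 2.8
   vertex 4.4 5.6 4.4
   vertex 5.4 3.4 3.6
  endloop
 endfacet
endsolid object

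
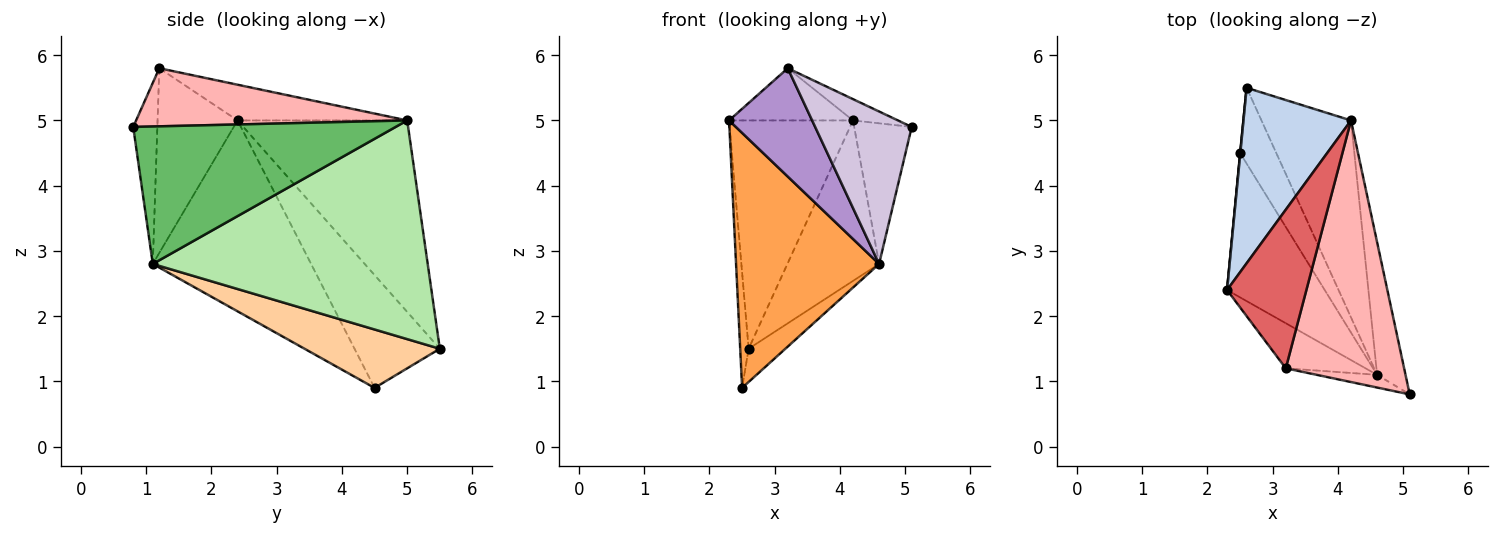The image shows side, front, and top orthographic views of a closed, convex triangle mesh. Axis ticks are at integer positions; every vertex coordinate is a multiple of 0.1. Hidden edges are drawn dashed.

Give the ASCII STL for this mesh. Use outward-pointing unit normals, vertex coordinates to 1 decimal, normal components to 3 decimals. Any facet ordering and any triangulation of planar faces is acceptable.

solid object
 facet normal -0.995 0.098 0.002
  outer loop
   vertex 2.5 4.5 0.9
   vertex 2.3 2.4 5.0
   vertex 2.6 5.5 1.5
  endloop
 endfacet
 facet normal -0.735 0.537 0.413
  outer loop
   vertex 4.2 5.0 5.0
   vertex 2.6 5.5 1.5
   vertex 2.3 2.4 5.0
  endloop
 endfacet
 facet normal -0.694 -0.627 -0.355
  outer loop
   vertex 4.6 1.1 2.8
   vertex 2.3 2.4 5.0
   vertex 2.5 4.5 0.9
  endloop
 endfacet
 facet normal 0.828 0.225 -0.513
  outer loop
   vertex 4.6 1.1 2.8
   vertex 2.5 4.5 0.9
   vertex 2.6 5.5 1.5
  endloop
 endfacet
 facet normal 0.957 0.210 -0.198
  outer loop
   vertex 4.6 1.1 2.8
   vertex 4.2 5.0 5.0
   vertex 5.1 0.8 4.9
  endloop
 endfacet
 facet normal 0.884 0.295 -0.362
  outer loop
   vertex 4.6 1.1 2.8
   vertex 2.6 5.5 1.5
   vertex 4.2 5.0 5.0
  endloop
 endfacet
 facet normal -0.393 0.287 0.873
  outer loop
   vertex 3.2 1.2 5.8
   vertex 4.2 5.0 5.0
   vertex 2.3 2.4 5.0
  endloop
 endfacet
 facet normal 0.439 0.073 0.895
  outer loop
   vertex 3.2 1.2 5.8
   vertex 5.1 0.8 4.9
   vertex 4.2 5.0 5.0
  endloop
 endfacet
 facet normal -0.665 -0.690 -0.287
  outer loop
   vertex 3.2 1.2 5.8
   vertex 2.3 2.4 5.0
   vertex 4.6 1.1 2.8
  endloop
 endfacet
 facet normal -0.242 -0.967 -0.081
  outer loop
   vertex 3.2 1.2 5.8
   vertex 4.6 1.1 2.8
   vertex 5.1 0.8 4.9
  endloop
 endfacet
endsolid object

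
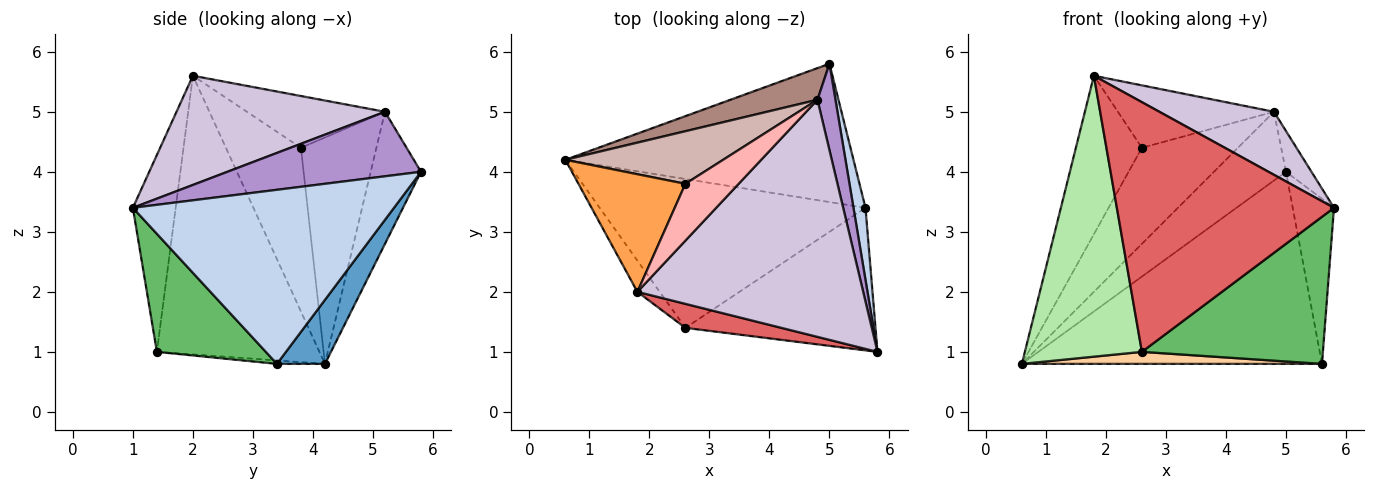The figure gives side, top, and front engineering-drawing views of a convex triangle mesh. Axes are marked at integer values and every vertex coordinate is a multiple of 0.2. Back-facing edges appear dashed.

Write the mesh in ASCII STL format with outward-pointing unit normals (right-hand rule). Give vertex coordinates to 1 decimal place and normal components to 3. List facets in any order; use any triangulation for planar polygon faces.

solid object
 facet normal 0.129 0.805 -0.579
  outer loop
   vertex 5.6 3.4 0.8
   vertex 0.6 4.2 0.8
   vertex 5.0 5.8 4.0
  endloop
 endfacet
 facet normal 0.985 0.156 0.068
  outer loop
   vertex 5.6 3.4 0.8
   vertex 5.0 5.8 4.0
   vertex 5.8 1.0 3.4
  endloop
 endfacet
 facet normal -0.674 0.593 0.440
  outer loop
   vertex 2.6 3.8 4.4
   vertex 0.6 4.2 0.8
   vertex 1.8 2.0 5.6
  endloop
 endfacet
 facet normal -0.013 -0.080 -0.997
  outer loop
   vertex 2.6 1.4 1.0
   vertex 0.6 4.2 0.8
   vertex 5.6 3.4 0.8
  endloop
 endfacet
 facet normal 0.397 -0.659 -0.639
  outer loop
   vertex 2.6 1.4 1.0
   vertex 5.6 3.4 0.8
   vertex 5.8 1.0 3.4
  endloop
 endfacet
 facet normal -0.810 -0.583 -0.065
  outer loop
   vertex 2.6 1.4 1.0
   vertex 1.8 2.0 5.6
   vertex 0.6 4.2 0.8
  endloop
 endfacet
 facet normal -0.193 -0.977 0.094
  outer loop
   vertex 2.6 1.4 1.0
   vertex 5.8 1.0 3.4
   vertex 1.8 2.0 5.6
  endloop
 endfacet
 facet normal -0.547 0.619 0.563
  outer loop
   vertex 4.8 5.2 5.0
   vertex 2.6 3.8 4.4
   vertex 1.8 2.0 5.6
  endloop
 endfacet
 facet normal 0.956 0.126 0.267
  outer loop
   vertex 4.8 5.2 5.0
   vertex 5.8 1.0 3.4
   vertex 5.0 5.8 4.0
  endloop
 endfacet
 facet normal 0.423 -0.233 0.876
  outer loop
   vertex 4.8 5.2 5.0
   vertex 1.8 2.0 5.6
   vertex 5.8 1.0 3.4
  endloop
 endfacet
 facet normal -0.536 0.767 0.353
  outer loop
   vertex 4.8 5.2 5.0
   vertex 5.0 5.8 4.0
   vertex 0.6 4.2 0.8
  endloop
 endfacet
 facet normal -0.567 0.722 0.395
  outer loop
   vertex 4.8 5.2 5.0
   vertex 0.6 4.2 0.8
   vertex 2.6 3.8 4.4
  endloop
 endfacet
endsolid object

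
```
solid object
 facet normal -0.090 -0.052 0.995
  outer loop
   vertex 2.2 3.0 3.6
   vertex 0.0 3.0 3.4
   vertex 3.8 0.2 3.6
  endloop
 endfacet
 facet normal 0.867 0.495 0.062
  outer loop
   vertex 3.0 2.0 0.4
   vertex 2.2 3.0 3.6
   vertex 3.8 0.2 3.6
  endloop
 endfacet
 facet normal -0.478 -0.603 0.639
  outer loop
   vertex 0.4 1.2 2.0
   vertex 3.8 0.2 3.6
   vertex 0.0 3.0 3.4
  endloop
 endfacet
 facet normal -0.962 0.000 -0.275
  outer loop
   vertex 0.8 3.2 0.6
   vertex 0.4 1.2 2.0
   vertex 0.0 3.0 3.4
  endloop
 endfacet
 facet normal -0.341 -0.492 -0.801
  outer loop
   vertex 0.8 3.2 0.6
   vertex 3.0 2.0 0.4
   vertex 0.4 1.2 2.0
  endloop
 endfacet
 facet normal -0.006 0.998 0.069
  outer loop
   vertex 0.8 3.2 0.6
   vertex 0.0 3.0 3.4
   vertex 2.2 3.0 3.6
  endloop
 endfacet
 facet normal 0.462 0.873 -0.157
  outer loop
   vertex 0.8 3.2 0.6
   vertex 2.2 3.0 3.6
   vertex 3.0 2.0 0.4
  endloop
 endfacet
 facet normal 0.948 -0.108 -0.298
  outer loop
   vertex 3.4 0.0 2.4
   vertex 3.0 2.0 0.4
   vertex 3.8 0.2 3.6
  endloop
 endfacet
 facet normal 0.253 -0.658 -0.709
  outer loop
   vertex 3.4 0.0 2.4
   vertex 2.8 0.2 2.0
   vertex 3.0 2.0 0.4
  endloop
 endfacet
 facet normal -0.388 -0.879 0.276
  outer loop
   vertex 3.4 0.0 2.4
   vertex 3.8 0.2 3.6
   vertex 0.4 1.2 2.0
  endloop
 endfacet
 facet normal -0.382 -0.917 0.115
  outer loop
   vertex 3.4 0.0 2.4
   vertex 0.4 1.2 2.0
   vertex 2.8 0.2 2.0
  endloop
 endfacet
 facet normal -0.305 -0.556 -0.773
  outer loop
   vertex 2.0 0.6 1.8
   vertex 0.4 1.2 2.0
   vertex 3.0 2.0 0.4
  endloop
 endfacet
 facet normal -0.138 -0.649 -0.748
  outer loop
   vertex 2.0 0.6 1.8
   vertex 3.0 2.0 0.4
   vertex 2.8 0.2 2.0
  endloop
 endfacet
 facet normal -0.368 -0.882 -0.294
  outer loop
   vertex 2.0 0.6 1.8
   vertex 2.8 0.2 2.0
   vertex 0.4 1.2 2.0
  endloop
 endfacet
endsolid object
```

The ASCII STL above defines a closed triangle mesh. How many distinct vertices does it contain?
9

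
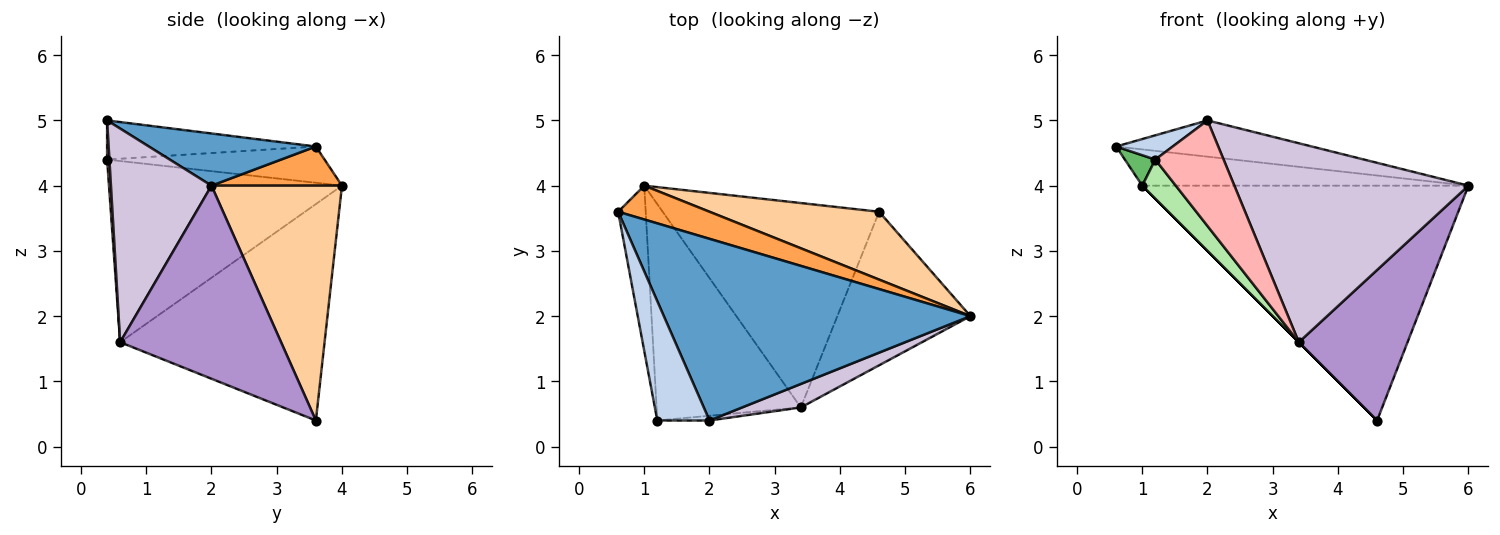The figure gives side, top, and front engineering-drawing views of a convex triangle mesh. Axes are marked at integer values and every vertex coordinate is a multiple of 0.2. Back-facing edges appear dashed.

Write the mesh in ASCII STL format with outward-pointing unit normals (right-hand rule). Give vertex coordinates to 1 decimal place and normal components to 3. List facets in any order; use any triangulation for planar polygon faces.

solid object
 facet normal 0.165 0.193 0.967
  outer loop
   vertex 2.0 0.4 5.0
   vertex 6.0 2.0 4.0
   vertex 0.6 3.6 4.6
  endloop
 endfacet
 facet normal -0.592 -0.160 0.790
  outer loop
   vertex 2.0 0.4 5.0
   vertex 0.6 3.6 4.6
   vertex 1.2 0.4 4.4
  endloop
 endfacet
 facet normal 0.281 0.702 0.655
  outer loop
   vertex 1.0 4.0 4.0
   vertex 0.6 3.6 4.6
   vertex 6.0 2.0 4.0
  endloop
 endfacet
 facet normal 0.359 0.897 0.259
  outer loop
   vertex 1.0 4.0 4.0
   vertex 6.0 2.0 4.0
   vertex 4.6 3.6 0.4
  endloop
 endfacet
 facet normal -0.791 -0.111 -0.601
  outer loop
   vertex 1.0 4.0 4.0
   vertex 1.2 0.4 4.4
   vertex 0.6 3.6 4.6
  endloop
 endfacet
 facet normal -0.777 -0.112 -0.619
  outer loop
   vertex 3.4 0.6 1.6
   vertex 1.2 0.4 4.4
   vertex 1.0 4.0 4.0
  endloop
 endfacet
 facet normal -0.707 0.000 -0.707
  outer loop
   vertex 3.4 0.6 1.6
   vertex 1.0 4.0 4.0
   vertex 4.6 3.6 0.4
  endloop
 endfacet
 facet normal 0.034 -0.998 -0.045
  outer loop
   vertex 3.4 0.6 1.6
   vertex 2.0 0.4 5.0
   vertex 1.2 0.4 4.4
  endloop
 endfacet
 facet normal 0.720 -0.486 -0.496
  outer loop
   vertex 3.4 0.6 1.6
   vertex 4.6 3.6 0.4
   vertex 6.0 2.0 4.0
  endloop
 endfacet
 facet normal 0.392 -0.913 0.108
  outer loop
   vertex 3.4 0.6 1.6
   vertex 6.0 2.0 4.0
   vertex 2.0 0.4 5.0
  endloop
 endfacet
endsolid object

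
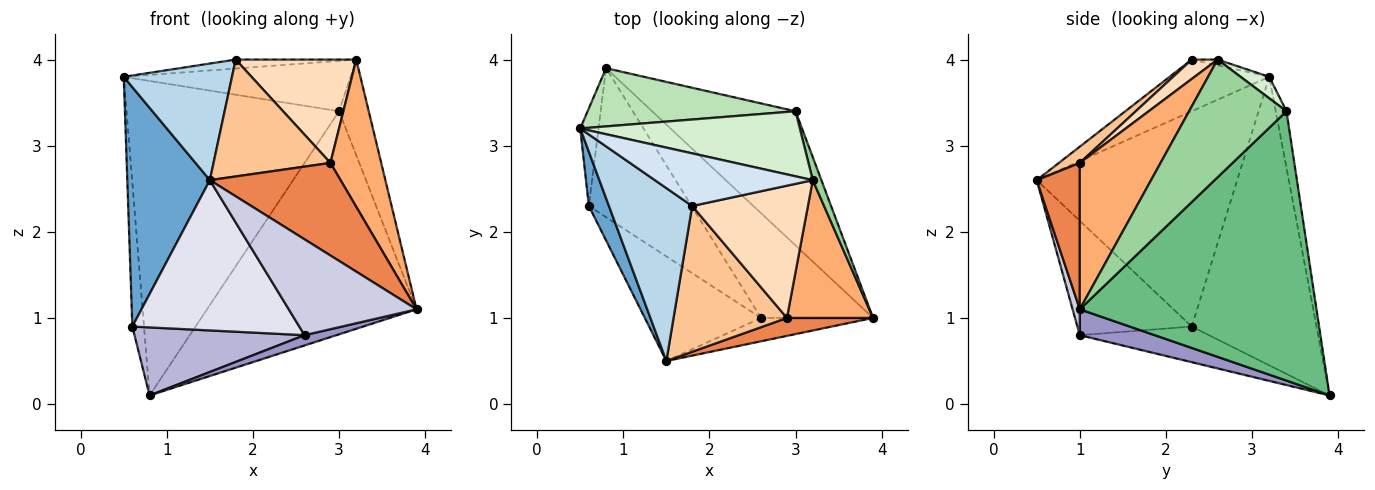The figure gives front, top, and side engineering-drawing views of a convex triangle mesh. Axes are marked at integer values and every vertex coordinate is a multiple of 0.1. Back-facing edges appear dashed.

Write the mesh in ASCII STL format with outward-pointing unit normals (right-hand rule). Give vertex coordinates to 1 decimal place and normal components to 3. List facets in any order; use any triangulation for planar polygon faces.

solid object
 facet normal -0.921 -0.379 0.086
  outer loop
   vertex 0.6 2.3 0.9
   vertex 1.5 0.5 2.6
   vertex 0.5 3.2 3.8
  endloop
 endfacet
 facet normal -0.994 0.093 -0.063
  outer loop
   vertex 0.6 2.3 0.9
   vertex 0.5 3.2 3.8
   vertex 0.8 3.9 0.1
  endloop
 endfacet
 facet normal -0.458 -0.497 0.737
  outer loop
   vertex 1.8 2.3 4.0
   vertex 0.5 3.2 3.8
   vertex 1.5 0.5 2.6
  endloop
 endfacet
 facet normal -0.036 0.167 0.985
  outer loop
   vertex 1.8 2.3 4.0
   vertex 3.2 2.6 4.0
   vertex 0.5 3.2 3.8
  endloop
 endfacet
 facet normal 0.308 -0.934 0.181
  outer loop
   vertex 2.9 1.0 2.8
   vertex 1.5 0.5 2.6
   vertex 3.9 1.0 1.1
  endloop
 endfacet
 facet normal 0.758 -0.476 0.446
  outer loop
   vertex 2.9 1.0 2.8
   vertex 3.9 1.0 1.1
   vertex 3.2 2.6 4.0
  endloop
 endfacet
 facet normal 0.111 -0.622 0.775
  outer loop
   vertex 2.9 1.0 2.8
   vertex 1.8 2.3 4.0
   vertex 1.5 0.5 2.6
  endloop
 endfacet
 facet normal 0.131 -0.610 0.781
  outer loop
   vertex 2.9 1.0 2.8
   vertex 3.2 2.6 4.0
   vertex 1.8 2.3 4.0
  endloop
 endfacet
 facet normal 0.695 0.616 -0.370
  outer loop
   vertex 3.0 3.4 3.4
   vertex 3.9 1.0 1.1
   vertex 0.8 3.9 0.1
  endloop
 endfacet
 facet normal 0.954 0.291 0.070
  outer loop
   vertex 3.0 3.4 3.4
   vertex 3.2 2.6 4.0
   vertex 3.9 1.0 1.1
  endloop
 endfacet
 facet normal -0.049 0.982 0.182
  outer loop
   vertex 3.0 3.4 3.4
   vertex 0.8 3.9 0.1
   vertex 0.5 3.2 3.8
  endloop
 endfacet
 facet normal 0.077 0.610 0.788
  outer loop
   vertex 3.0 3.4 3.4
   vertex 0.5 3.2 3.8
   vertex 3.2 2.6 4.0
  endloop
 endfacet
 facet normal 0.224 -0.095 -0.970
  outer loop
   vertex 2.6 1.0 0.8
   vertex 0.8 3.9 0.1
   vertex 3.9 1.0 1.1
  endloop
 endfacet
 facet normal -0.301 -0.396 -0.867
  outer loop
   vertex 2.6 1.0 0.8
   vertex 0.6 2.3 0.9
   vertex 0.8 3.9 0.1
  endloop
 endfacet
 facet normal 0.055 -0.970 -0.236
  outer loop
   vertex 2.6 1.0 0.8
   vertex 3.9 1.0 1.1
   vertex 1.5 0.5 2.6
  endloop
 endfacet
 facet normal -0.490 -0.715 -0.498
  outer loop
   vertex 2.6 1.0 0.8
   vertex 1.5 0.5 2.6
   vertex 0.6 2.3 0.9
  endloop
 endfacet
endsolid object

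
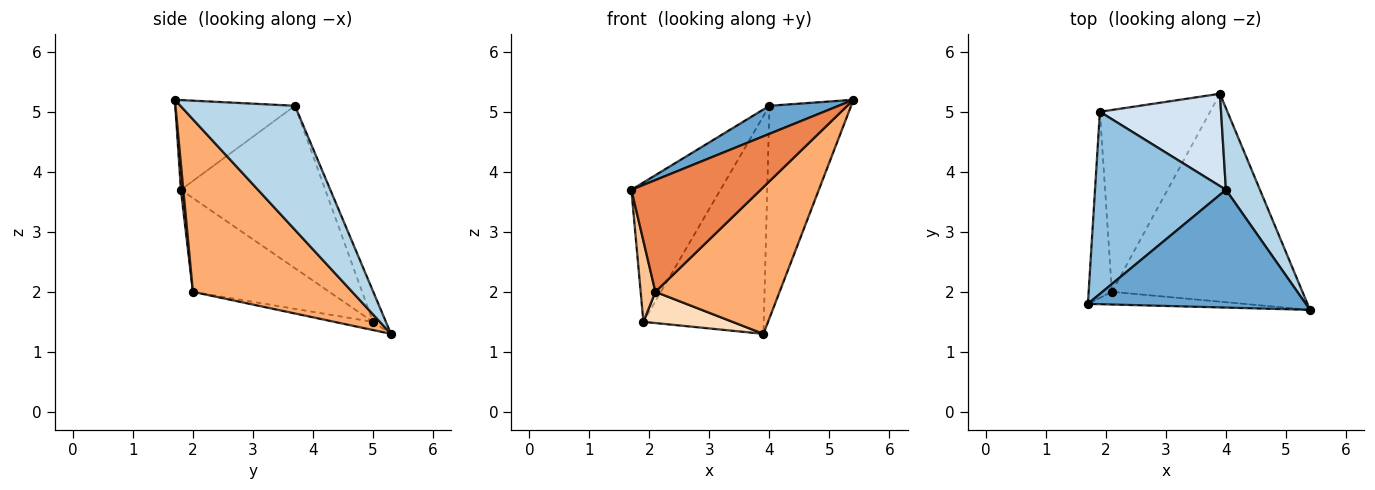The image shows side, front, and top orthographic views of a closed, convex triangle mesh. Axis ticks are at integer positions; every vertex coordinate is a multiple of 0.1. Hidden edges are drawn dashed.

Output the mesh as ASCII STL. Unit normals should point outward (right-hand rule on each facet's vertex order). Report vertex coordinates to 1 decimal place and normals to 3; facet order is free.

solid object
 facet normal -0.372 -0.215 0.903
  outer loop
   vertex 4.0 3.7 5.1
   vertex 1.7 1.8 3.7
   vertex 5.4 1.7 5.2
  endloop
 endfacet
 facet normal -0.702 0.433 0.566
  outer loop
   vertex 4.0 3.7 5.1
   vertex 1.9 5.0 1.5
   vertex 1.7 1.8 3.7
  endloop
 endfacet
 facet normal 0.794 0.567 0.218
  outer loop
   vertex 4.0 3.7 5.1
   vertex 5.4 1.7 5.2
   vertex 3.9 5.3 1.3
  endloop
 endfacet
 facet normal -0.099 0.916 0.388
  outer loop
   vertex 4.0 3.7 5.1
   vertex 3.9 5.3 1.3
   vertex 1.9 5.0 1.5
  endloop
 endfacet
 facet normal 0.019 -0.993 -0.112
  outer loop
   vertex 2.1 2.0 2.0
   vertex 5.4 1.7 5.2
   vertex 1.7 1.8 3.7
  endloop
 endfacet
 facet normal 0.595 -0.464 -0.657
  outer loop
   vertex 2.1 2.0 2.0
   vertex 3.9 5.3 1.3
   vertex 5.4 1.7 5.2
  endloop
 endfacet
 facet normal -0.965 -0.104 -0.239
  outer loop
   vertex 2.1 2.0 2.0
   vertex 1.7 1.8 3.7
   vertex 1.9 5.0 1.5
  endloop
 endfacet
 facet normal -0.073 -0.169 -0.983
  outer loop
   vertex 2.1 2.0 2.0
   vertex 1.9 5.0 1.5
   vertex 3.9 5.3 1.3
  endloop
 endfacet
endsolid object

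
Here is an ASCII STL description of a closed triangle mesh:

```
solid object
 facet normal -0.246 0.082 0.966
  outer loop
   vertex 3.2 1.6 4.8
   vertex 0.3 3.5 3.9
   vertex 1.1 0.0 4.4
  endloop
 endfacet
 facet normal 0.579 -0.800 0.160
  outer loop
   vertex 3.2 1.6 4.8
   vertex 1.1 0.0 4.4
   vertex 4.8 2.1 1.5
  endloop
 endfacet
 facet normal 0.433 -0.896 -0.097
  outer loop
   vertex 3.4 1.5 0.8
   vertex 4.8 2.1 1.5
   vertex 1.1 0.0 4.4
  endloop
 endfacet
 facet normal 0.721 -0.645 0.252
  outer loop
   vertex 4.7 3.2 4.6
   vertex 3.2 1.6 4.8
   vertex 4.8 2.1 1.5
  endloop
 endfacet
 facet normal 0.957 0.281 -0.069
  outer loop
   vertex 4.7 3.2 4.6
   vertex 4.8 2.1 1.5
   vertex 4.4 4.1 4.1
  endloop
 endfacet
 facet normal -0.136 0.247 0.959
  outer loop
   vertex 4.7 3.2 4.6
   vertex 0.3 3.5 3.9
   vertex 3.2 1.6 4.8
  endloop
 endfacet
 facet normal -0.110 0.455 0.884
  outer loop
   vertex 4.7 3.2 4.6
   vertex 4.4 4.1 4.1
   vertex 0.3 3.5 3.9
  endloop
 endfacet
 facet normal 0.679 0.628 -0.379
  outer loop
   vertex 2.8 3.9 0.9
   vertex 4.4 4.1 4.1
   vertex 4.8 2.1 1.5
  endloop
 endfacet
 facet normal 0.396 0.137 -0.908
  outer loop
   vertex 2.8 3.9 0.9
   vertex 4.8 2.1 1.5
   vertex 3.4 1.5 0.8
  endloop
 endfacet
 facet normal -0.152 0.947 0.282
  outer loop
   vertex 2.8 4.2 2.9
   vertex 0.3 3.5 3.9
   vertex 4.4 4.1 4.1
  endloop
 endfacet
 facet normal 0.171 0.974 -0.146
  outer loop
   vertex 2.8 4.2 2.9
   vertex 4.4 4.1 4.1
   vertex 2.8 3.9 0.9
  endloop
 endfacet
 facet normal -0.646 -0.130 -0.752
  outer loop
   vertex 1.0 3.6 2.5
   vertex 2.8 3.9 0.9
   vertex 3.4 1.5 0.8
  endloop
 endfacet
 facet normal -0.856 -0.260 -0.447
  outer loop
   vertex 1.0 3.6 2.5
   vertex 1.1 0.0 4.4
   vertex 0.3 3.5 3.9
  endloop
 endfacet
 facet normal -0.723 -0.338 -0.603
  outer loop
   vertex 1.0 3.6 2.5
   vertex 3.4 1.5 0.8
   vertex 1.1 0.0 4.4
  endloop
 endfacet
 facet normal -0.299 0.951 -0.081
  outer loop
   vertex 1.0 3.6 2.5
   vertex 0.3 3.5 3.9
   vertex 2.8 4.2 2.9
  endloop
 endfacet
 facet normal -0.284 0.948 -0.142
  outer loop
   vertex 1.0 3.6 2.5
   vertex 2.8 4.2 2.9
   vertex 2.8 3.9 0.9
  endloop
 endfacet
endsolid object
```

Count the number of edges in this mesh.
24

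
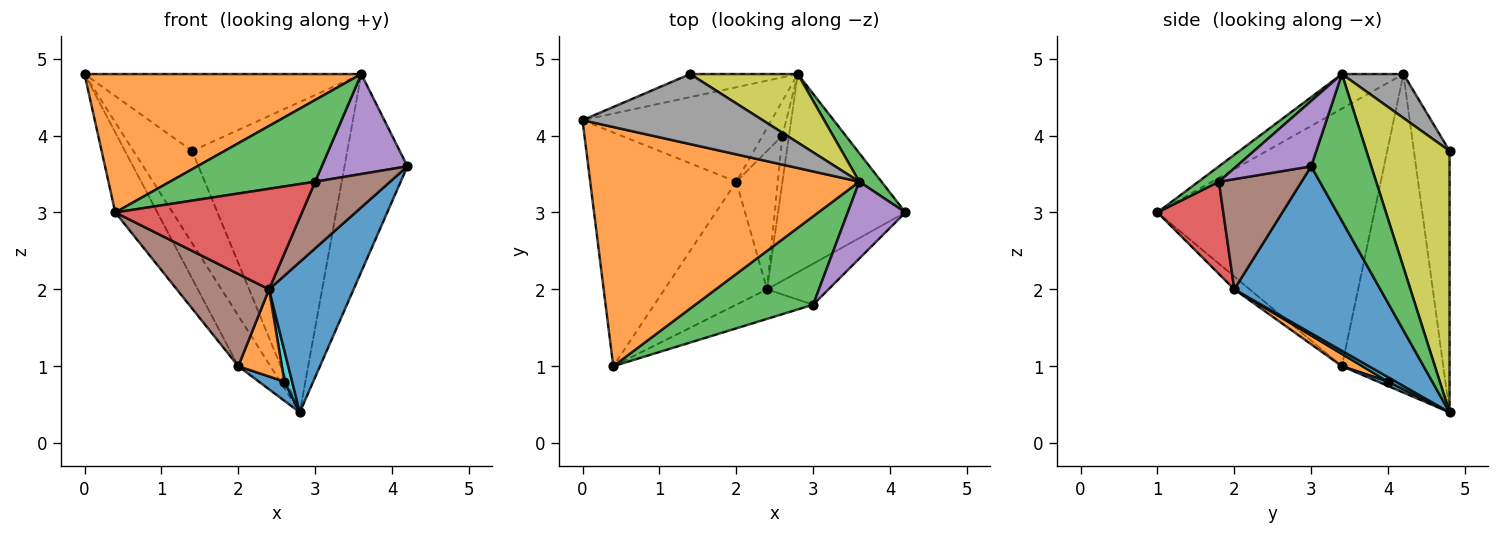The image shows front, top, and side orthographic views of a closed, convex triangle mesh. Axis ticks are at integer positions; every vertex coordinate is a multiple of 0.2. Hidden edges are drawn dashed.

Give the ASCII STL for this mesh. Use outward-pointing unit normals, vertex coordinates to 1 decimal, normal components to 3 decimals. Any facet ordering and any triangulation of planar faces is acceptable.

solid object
 facet normal 0.722 -0.418 -0.551
  outer loop
   vertex 2.4 2.0 2.0
   vertex 2.8 4.8 0.4
   vertex 4.2 3.0 3.6
  endloop
 endfacet
 facet normal -0.111 -0.498 0.860
  outer loop
   vertex 3.6 3.4 4.8
   vertex 0.0 4.2 4.8
   vertex 0.4 1.0 3.0
  endloop
 endfacet
 facet normal 0.687 0.719 0.104
  outer loop
   vertex 3.6 3.4 4.8
   vertex 4.2 3.0 3.6
   vertex 2.8 4.8 0.4
  endloop
 endfacet
 facet normal -0.858 0.166 -0.486
  outer loop
   vertex 2.0 3.4 1.0
   vertex 0.4 1.0 3.0
   vertex 0.0 4.2 4.8
  endloop
 endfacet
 facet normal -0.830 0.263 -0.492
  outer loop
   vertex 2.0 3.4 1.0
   vertex 0.0 4.2 4.8
   vertex 2.8 4.8 0.4
  endloop
 endfacet
 facet normal -0.100 -0.597 -0.796
  outer loop
   vertex 2.0 3.4 1.0
   vertex 2.4 2.0 2.0
   vertex 0.4 1.0 3.0
  endloop
 endfacet
 facet normal -0.508 0.836 -0.209
  outer loop
   vertex 1.4 4.8 3.8
   vertex 2.8 4.8 0.4
   vertex 0.0 4.2 4.8
  endloop
 endfacet
 facet normal 0.162 0.729 0.665
  outer loop
   vertex 1.4 4.8 3.8
   vertex 0.0 4.2 4.8
   vertex 3.6 3.4 4.8
  endloop
 endfacet
 facet normal 0.464 0.865 0.191
  outer loop
   vertex 1.4 4.8 3.8
   vertex 3.6 3.4 4.8
   vertex 2.8 4.8 0.4
  endloop
 endfacet
 facet normal 0.485 -0.485 -0.728
  outer loop
   vertex 2.6 4.0 0.8
   vertex 2.8 4.8 0.4
   vertex 2.4 2.0 2.0
  endloop
 endfacet
 facet normal 0.191 -0.477 -0.858
  outer loop
   vertex 2.6 4.0 0.8
   vertex 2.0 3.4 1.0
   vertex 2.8 4.8 0.4
  endloop
 endfacet
 facet normal 0.243 -0.517 -0.821
  outer loop
   vertex 2.6 4.0 0.8
   vertex 2.4 2.0 2.0
   vertex 2.0 3.4 1.0
  endloop
 endfacet
 facet normal 0.095 -0.676 0.731
  outer loop
   vertex 3.0 1.8 3.4
   vertex 3.6 3.4 4.8
   vertex 0.4 1.0 3.0
  endloop
 endfacet
 facet normal 0.321 -0.909 -0.267
  outer loop
   vertex 3.0 1.8 3.4
   vertex 0.4 1.0 3.0
   vertex 2.4 2.0 2.0
  endloop
 endfacet
 facet normal 0.568 -0.652 0.502
  outer loop
   vertex 3.0 1.8 3.4
   vertex 4.2 3.0 3.6
   vertex 3.6 3.4 4.8
  endloop
 endfacet
 facet normal 0.685 -0.621 -0.382
  outer loop
   vertex 3.0 1.8 3.4
   vertex 2.4 2.0 2.0
   vertex 4.2 3.0 3.6
  endloop
 endfacet
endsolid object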